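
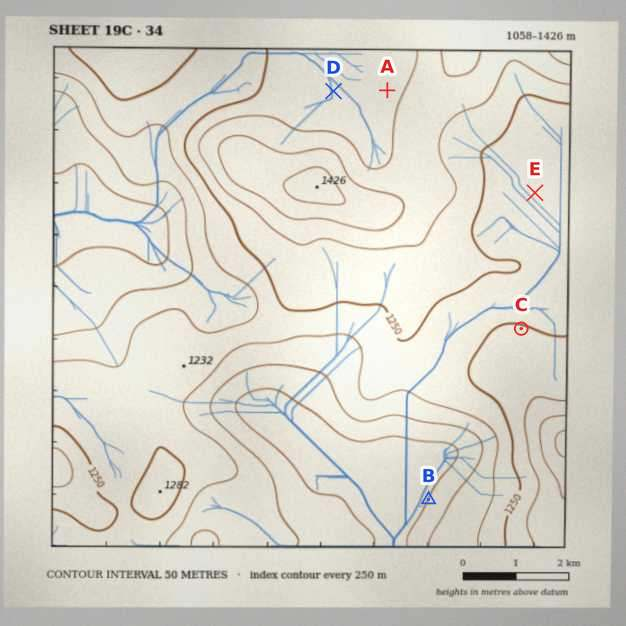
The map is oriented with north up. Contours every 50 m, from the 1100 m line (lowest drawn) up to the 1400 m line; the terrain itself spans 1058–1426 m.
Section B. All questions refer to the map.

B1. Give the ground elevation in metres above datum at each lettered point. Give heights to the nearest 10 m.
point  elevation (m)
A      1280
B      1100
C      1260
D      1270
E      1230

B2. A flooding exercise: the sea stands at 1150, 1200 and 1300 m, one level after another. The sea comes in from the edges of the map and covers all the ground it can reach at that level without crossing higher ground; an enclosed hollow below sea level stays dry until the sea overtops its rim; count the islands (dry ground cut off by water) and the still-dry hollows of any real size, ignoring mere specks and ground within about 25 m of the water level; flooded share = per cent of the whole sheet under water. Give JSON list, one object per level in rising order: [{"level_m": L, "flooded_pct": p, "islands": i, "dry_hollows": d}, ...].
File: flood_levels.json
[{"level_m": 1150, "flooded_pct": 20, "islands": 0, "dry_hollows": 0}, {"level_m": 1200, "flooded_pct": 34, "islands": 0, "dry_hollows": 0}, {"level_m": 1300, "flooded_pct": 86, "islands": 0, "dry_hollows": 0}]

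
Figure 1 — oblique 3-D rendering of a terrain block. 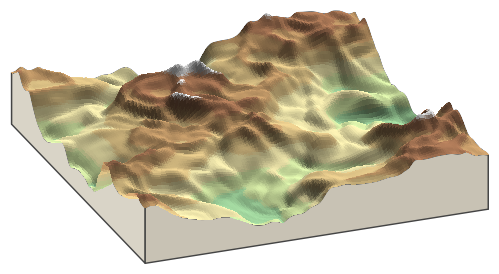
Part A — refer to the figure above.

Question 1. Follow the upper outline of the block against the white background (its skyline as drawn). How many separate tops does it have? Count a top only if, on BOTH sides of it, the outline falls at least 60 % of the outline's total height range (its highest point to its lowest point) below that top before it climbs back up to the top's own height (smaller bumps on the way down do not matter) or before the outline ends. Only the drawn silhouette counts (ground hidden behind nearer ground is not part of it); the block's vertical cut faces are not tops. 0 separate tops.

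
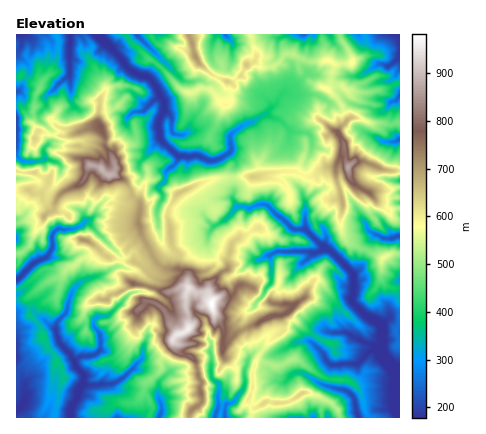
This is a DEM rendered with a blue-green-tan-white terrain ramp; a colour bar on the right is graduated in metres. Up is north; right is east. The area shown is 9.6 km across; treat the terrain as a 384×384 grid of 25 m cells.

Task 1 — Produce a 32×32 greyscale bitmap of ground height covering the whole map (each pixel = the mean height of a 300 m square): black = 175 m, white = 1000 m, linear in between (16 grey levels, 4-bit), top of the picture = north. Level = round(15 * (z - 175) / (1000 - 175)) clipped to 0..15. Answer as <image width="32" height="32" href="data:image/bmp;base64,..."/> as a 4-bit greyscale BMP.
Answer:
<image width="32" height="32" href="data:image/bmp;base64,Qk12AgAAAAAAAHYAAAAoAAAAIAAAACAAAAABAAQAAAAAAAACAAATCwAAEwsAABAAAAAAAAAAAAAAABEREQAiIiIAMzMzAERERABVVVUAZmZmAHd3dwCIiIgAmZmZAKqqqgC7u7sAzMzMAN3d3QDu7u4A////AAEiAjMzQzaXMld2VURUEhABIhEjRFQ2iUNHd3dmUyIQASMQESRUVolEVmZXYyIyEBEjIBIiRVaJVmZlRDQzIhARIxEzQzVnmGh2ZmVSEREAEjISElVGm7h6hnVVMTIQARMxJDNXZ83Ji5h3VCMxEAETIUU0aIi96quqmIVCISEBIzI2RGmpvNvbmKqnVDMQETRENnhou7zd65d6qnVCEiI0RTV4iIm97dupeHiWQRQzJFZURoqZq9u5mXVmdzETVCJFZmZ4iZqpmYZlY0YxFGVSE2eIeJmYh3h1MzISE0V2RUN4h4mZiHZ4h2VEITZkQ0dTRmeJl4h2Z4iGQhNWUzJnhnRXiZeHdmRmdCQ0Z0VWd4h2Z4mWd3d2MzNlR4hnd4iJmIiJhmh3dlZVdleImoZ4iJuqqXVGd3Znd3Z3iamGd3eLzchlNEVWZ4h3eJuoiDRGm7u3RTERI0ZmZmibuXZHV4malkISM0I1ZVVni4ZDOHeJmnVREzVTNVVVV6llQzZ3ealUQRNFVTNFVWiYZmU1VlWHUyIDVWdVRFVnd3VENUVFd2UxFGZ3ZVRVVmZlQiRCJGdkMSZnd3VVVVd3ZVM0QxNVMQFEZ3d3ZVVWdURCIzMSQxE0NXhmeHZmZ3djIRIiEiECQ1eXVVd2ZlZmVDEBIgEQIyRWl0NXZUM1VTIQ"/>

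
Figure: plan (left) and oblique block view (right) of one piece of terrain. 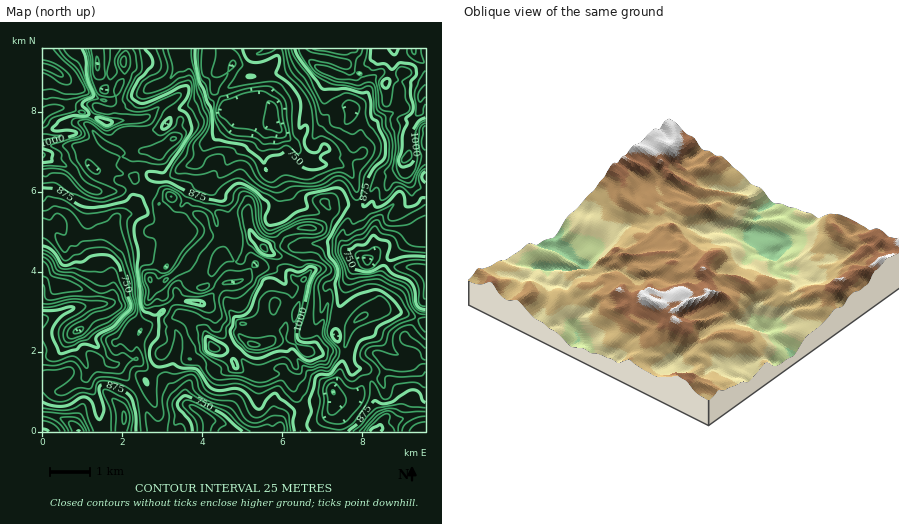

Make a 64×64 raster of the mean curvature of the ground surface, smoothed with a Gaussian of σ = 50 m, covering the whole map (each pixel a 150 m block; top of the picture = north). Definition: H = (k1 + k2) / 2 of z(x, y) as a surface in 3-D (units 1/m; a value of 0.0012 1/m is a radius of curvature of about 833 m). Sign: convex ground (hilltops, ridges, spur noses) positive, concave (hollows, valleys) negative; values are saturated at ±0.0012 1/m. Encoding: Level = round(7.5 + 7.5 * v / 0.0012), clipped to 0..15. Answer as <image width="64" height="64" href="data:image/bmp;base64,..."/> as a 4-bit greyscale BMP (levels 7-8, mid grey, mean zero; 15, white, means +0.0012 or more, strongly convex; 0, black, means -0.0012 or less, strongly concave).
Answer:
<image width="64" height="64" href="data:image/bmp;base64,Qk12CAAAAAAAAHYAAAAoAAAAQAAAAEAAAAABAAQAAAAAAAAIAAATCwAAEwsAABAAAAAAAAAAAAAAABEREQAiIiIAMzMzAERERABVVVUAZmZmAHd3dwCIiIgAmZmZAKqqqgC7u7sAzMzMAN3d3QDu7u4A////AGVVnudVVr2XZWmViphkeIU3h1aRKcpniIZXhs2ZpkVnVWv+pVVmnrdkaZZaqXVTNIqqhYM62GZmZURVe9ZpdUXO/rmWVmaO11R6qGmYUzRomqu3Zki6iFRWdmho75reusuGZ6hlRp+3Q5uXeFEDZ3eImrhnZoiac1d2V4eOt2i8ZVZounRZ3YY1u3ZCAFiZh3eKp2h4mHqlR3ZVmEV4dVV1VWi7Y564lzjIZmNHq6mGVomXR3m4aLZFd1SLUleIlmVEV5g3/HiFSrd3hXq6mXZWeIdFeqmGhBV3ZH1TeIq4ZnZWdE3YiFN8l3eVWImZl2Znd1OMmZhzF5h0nTWZmaeJmHZTe5iGRryHZ5YjaKl2Rpzclnl5hkQli3OYGamJhqqqqnN3d2V72WZYlzF7y7mLuZq7dopUSoOdpodpl3d3qpvMg3dURpt1iHeJdZt1bPlFZVRJ9EZNgXusu4VkRXpkWLtTukM0dRaql3zrVVVr01iHZTmRyo5zeompM0VUaWQ1mDjKSJNTKbynWscWiYpjd3d3ahvbzYZqdVQ2iqqUiXWIi6NKpbdZu7hHdZ/+piWYhlaEf/u75omEIlmZmYaJlVnaMo2nxniZmVdkXvyDWf//2YfLq52CuYdnmXZVRoiFFIiL3qnFaHZ6Vod/tUS/uIvJX2BJpQDIeau4ZUZnd3YQBpqqm8Y3d5pWloxDWfcjRoY/UGjBErpXmpZTNniHd1IDZlV72jRXllZ5qkSXqodlZz2RdvRGnXVnZ3VEeqmIh1NWVXrchle6ibmIVTb/upeJSuF12jd62oiImIeNy7qqlhEiSKeYhGu8qpdkTHSHiKlY81dcNnatuaqr3aqJvN3bqXMAI6tlCMupVES7Q2p4qWX3SE1FiGiZq5q5Q0V6zdvf/TE133iDMgAEWNhkS4mqg9xITIR5h4i7iZcQQkVmZUQzJYifxulGZlJJ2Yhaqbumn0dZtGiZicl5qVR1ZlMhR3M1d3nYhCis+0WoeHfIhmVvZka1V4iKl4q5d6UiM0iZpldljLjTKaqtojRFZbhnRW10M5RWiamZmal4lEVWiImXSGSv1v5UWHi2RVImz8dcz+Q2tjWKq6dniIhGqXeZiIY4Zt/FLPlmaalmdldFZY5o/KrqU3dZpkVndSW9l5h3dTdpx2UBzaZXqWeqdTRoh0Tu7ttjUgSXMiETRI62h2ZkV3mka2NcuFabiZtyJEZ4hWaHmUaDJHmXZVZmjaeGZmWHeaVrhknaVY63eWOO/KlmeZZlBUJDermIiIeciId3Z6ZplkuHVZ2lSqV3Zv+EQkZ4iYMHWJVWiZqqmLt5h4d5hXmXSodmSNpEdmSc/ZdVVDJHg3hJdWRYmZmIuIl4mIlmiZl5h3dkjaV4Y9+GepdUZ4hiqmlUhVeJmGiVh4mIiFeJmomHh2VbhpdV+2FL/+zf/INsi1KYd4iIaFSHiHeHSJmZeneHZYxVtjnpUDRZ7/7ahyqbcYyXd3d4NWaIdnY3iIdad3ZZ3EelS9oyUzRndlaJR5qDTMl2Z5hHZodmZTRVVItXh57pa5Z92kVkZmVDSLpnqZk1vJdml3dXmYd3d3iFmzd3qIeqd4vbaIeIdUabqXiaeqNIqpeGdXqWV4d4dXeaf7eoiHQ0af1pmIdmnNyYl0qW2iOLpmZmuEjeu7pmdmXP52d1Rnid+lmHeIq7y7qWB9WtYVp3VmqEr8zMuoiGeNpVVEJYiKyWZ2eJqpd4mqcG136BWoqXiTjqmGVFapmHdmeJl2eImFZkR5mGREabtSe5e4WthphzXqhEZ3eKlBJUaJmalWeHd1JXdkRWZ6yCWJqXav1QQzXdlEZ4mHmFeaUVdmeYR4mXRHdmeYdmd0R3e7mLrZOb7rlTaIh1VFd3qEMyWJlXmqhWmHqlMzQzWIZodnypqLqXdlaHeYeZdoypZ4ZZqnWJmGipq2Rnmph4dWZTbv6Hy6qHZ3iYZmm6zqmGd1eaqGZ2aJjKNohnZnhjRlVo32cAEjNFeFRWeIiauaZEVXiauphndscYulNWiYVVVmi9c5iGI1eUV5q5dmev+1M0V3eJmnaGY1m6VXiJhnZVa8t0vf//+zJ3VXiZhW7uuWRndVVnZYQYxntoiZl2hmZ62ncyJIujBLcgACNTBoirt2h1VmdmYUrGSompiYaFipW+YZVVUgA+//3dy5YTqonMZmV3eIY0iahJl6l3loVqqG21tlVUrP+Wmt7vyGS9iK1yVneIliaZmFi2mnV4iDabvNytzMv/QANVZWnKZFd5ioA2d4inFomIVrhodUdquFMT62eIdjABineGVp7ZdUimpDVneJc1eIdGyXZVRUj+hVPKZUVmZZ78lkQ1ed7LhqSIVkRWZWZ4dkfJd1RVNs11dtx2i7zv0AXJUyJGet7WlQnJdURGmIdlabhmRGclvGNnvpmsmv0iRuyGUhE2nPlnBs25h2VWdmaKlmVHuAPuUmd5vZQ85xaFrLdVZRKJ+ydFWby7qXd3d3dVi7zaZu+XmpjIIY+nA5VJmJeKk2bbEphVm7q7qYiWR5z/2phzKJEjaBAa+3oQtD6ap5qnRcohrHRoZVZ3eYV//8c1l5o1sSNnR9+VnjDFf6h3qpc2yTJrozZ3ZDR4aO50IAOpqpn4lonN10XNIrZfqGiZhUfJQ1mlSLyoUWmMcQA2h2SrnIh62JqVRtkUtyqpZ4iEaMlUWZZququCWapXiKuoY4ypOG21"/>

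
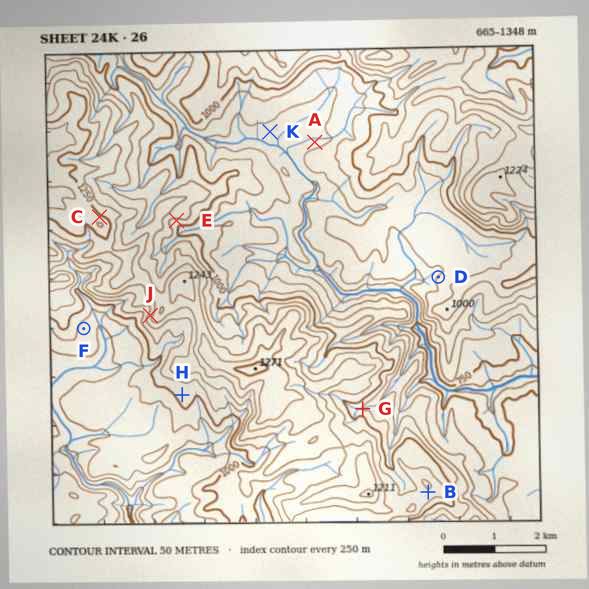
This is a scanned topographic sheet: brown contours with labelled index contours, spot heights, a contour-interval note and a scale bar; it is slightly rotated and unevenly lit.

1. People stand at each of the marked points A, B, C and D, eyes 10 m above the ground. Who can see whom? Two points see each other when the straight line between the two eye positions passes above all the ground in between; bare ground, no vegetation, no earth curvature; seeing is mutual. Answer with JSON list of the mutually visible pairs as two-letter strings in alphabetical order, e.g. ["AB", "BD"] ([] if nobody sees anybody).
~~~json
["AC", "CD"]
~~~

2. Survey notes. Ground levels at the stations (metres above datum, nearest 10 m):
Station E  1030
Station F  930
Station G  950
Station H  1020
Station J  1130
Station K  880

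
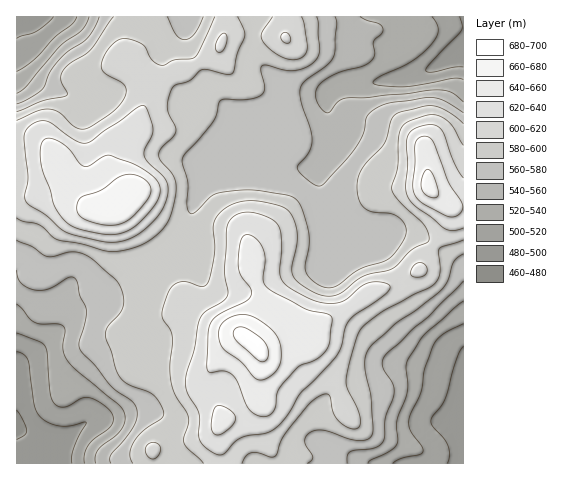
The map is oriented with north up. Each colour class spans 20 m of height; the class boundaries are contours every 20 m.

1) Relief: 475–685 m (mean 585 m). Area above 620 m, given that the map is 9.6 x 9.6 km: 19.1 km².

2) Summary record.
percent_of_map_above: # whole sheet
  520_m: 91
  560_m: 76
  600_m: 36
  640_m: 10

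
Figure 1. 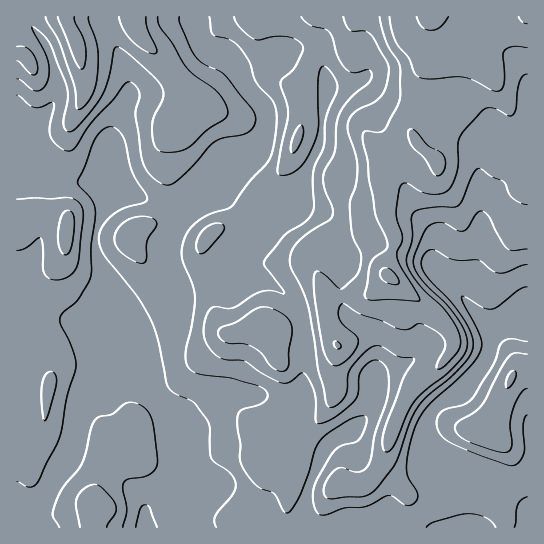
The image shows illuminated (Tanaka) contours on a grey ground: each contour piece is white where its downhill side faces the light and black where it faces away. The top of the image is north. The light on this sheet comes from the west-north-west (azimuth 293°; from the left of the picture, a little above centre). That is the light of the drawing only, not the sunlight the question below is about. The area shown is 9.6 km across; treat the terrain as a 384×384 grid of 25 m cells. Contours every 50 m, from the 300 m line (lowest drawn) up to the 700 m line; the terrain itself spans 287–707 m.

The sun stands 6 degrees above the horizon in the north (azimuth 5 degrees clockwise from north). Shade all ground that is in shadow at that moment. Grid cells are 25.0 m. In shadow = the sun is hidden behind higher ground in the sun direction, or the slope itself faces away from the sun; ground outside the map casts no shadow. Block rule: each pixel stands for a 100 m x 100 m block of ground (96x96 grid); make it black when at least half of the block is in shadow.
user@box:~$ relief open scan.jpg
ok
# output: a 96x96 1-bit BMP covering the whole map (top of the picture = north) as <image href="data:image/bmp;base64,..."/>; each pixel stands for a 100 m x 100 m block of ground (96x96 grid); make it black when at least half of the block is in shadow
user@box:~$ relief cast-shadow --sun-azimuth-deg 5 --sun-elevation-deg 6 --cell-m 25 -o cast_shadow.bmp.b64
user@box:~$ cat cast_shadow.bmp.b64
<image width="96" height="96" href="data:image/bmp;base64,Qk2+BAAAAAAAAD4AAAAoAAAAYAAAAGAAAAABAAEAAAAAAIAEAAATCwAAEwsAAAIAAAAAAAAA////AAAAAAAAAAAAAAAAf/AAAAAAAAAAAAAAf/hAAAAAAAAAAAAAf/zgAAAAAAAAAAAAf//gAAAAAAAAAAAAf//AAAAAAAAAAAAAf/8AAAAAAAGAAA8AP/4AB/AAAAHAAD8AADwAD/gAAAAAAH8AAAwAH/gAAAAAAf4AAAYAP/wAAAAAB/gAAAYAf/wAAAAAA+AAAAYAf/wAAAAAAAAAAAY+//wAAAAAAAAAYAZ///wAAAAAAAAA8AN///gAAAAAAAAA+AP//+AAAAAAAAAA/AD//wAAAAAAAAAA/gD//AAAAAAAAAAA/gD/AAAAAAAAAAAAfwD/gAAAAAAAAAAAf4B/gAAAAAAAAAAAP4B/wAAAAAAABgHAP4B/4AMAAAAAD//gHwA/8AMAAAAAP//wBhg/8AcAAAAAf//5ADgf8AcAAAAA////gfwP+AMAAAAA////v/wH+AEAAAAA///8P/4D+AAAAAAAP//gf/4B/AAAAAAAD/+Af/8A/AAAAAAAD/4Af/8AfgAAAAAAD/4Af/8APgAAAAAAD/4Acf8eAAAAAAAAD/4AAH9/AAAAAAAABnwAAD//gAAAAAAAAAAAgH/fgAAAAAAAAAAAAP+fgAAAAAAAAAAAAf//AAAAAAAAAAAAAf/+AAAAAAAAAAADA//4AAAAAAAAAAAHA//wAAYAAAAAAAAGAY/gAA4AAAAAAAAOAB/AAB4AQAAAAAAcAB+AAB8AwAgAAAA8AB8AIB8A4BwAAAA4AAgD8B8A4D4AAAAQAAAH+B8A4D4AAAAAAAAP+B8AQH4AAAAAAAAP/B8AAHwAAAAAAAAf/B8AAHgAAAAAAQA/+A8AADAAAAAAAYA/wAcAAAAAAAAAAYAfwAMAAAAAAAAAAAAfwAAAAAAAAAAAAAAf4AAAAAAAAAAAAAAf4AAAAAAAAAAAAAAf4AAAAAAAAAAAAAA/8AAAAAAAAAAAAAA/4AAAAAAAAAAAAAA/4AAAAABAAAAAAAA/wAAAAADgAAAwAAAfwAAAAAHwAAD4AAAPgAAAAAHgAAD4AAAHgAAAcAHgAAB4AAAAAAAA+AHAwAA8AAAAAAAA+AGB8AA8AAAAAAAA/AAB/AAcAAAAAAAA/AAB/wAMAAAAAAAB/gAB/8AAAAAAAAAB/gAA//AAAAAAAAAA/wAAP/AAAAAAAAAA/wAAP/AAAAAAAABgf4AAH/AAAAAAAABwP8AAD4AAAAAAAcD4H8AAAAAAAAAAAeD4H8AAAAAAAAAAAeD8D8AAAAAAAAAAAfD8j8AAAAHAAAAAA/D9x88AAAPAAAAH//D94A/AAAPAAAAP/+D94A/gAAeAAAAf/8D58A/gAAIADAAf/4Dx8A/wAAAAHg8f/wDh4A/gAAAAHg+H/gDD4B/gADAAHB+AcAMD4B/AAHAAGB/AAAMD4B+AAHgAAB/AAAcHwB+AAPgAAB/AAA8HwB8AAf//wB+AAA8HwB4AAf//wB8AAB8PgBwAAf//4BwAAAMPgBwAAP//wAAAAAEPAAAAAGB4AAAAAAAAAAAAAAAAAAAAAAA="/>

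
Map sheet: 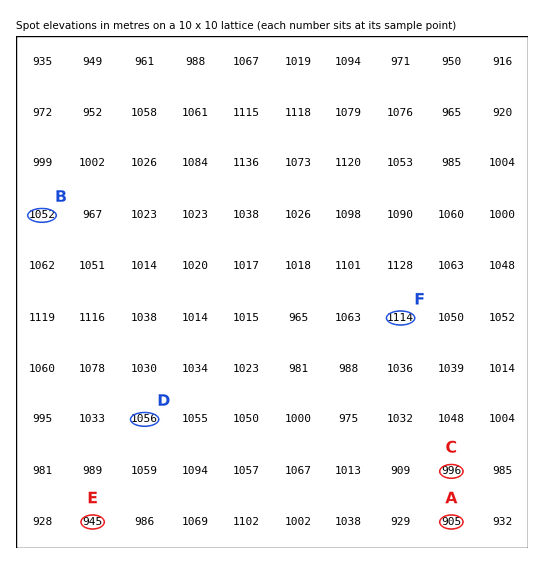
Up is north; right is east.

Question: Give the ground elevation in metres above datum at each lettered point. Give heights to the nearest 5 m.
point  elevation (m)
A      905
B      1050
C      995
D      1055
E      945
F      1115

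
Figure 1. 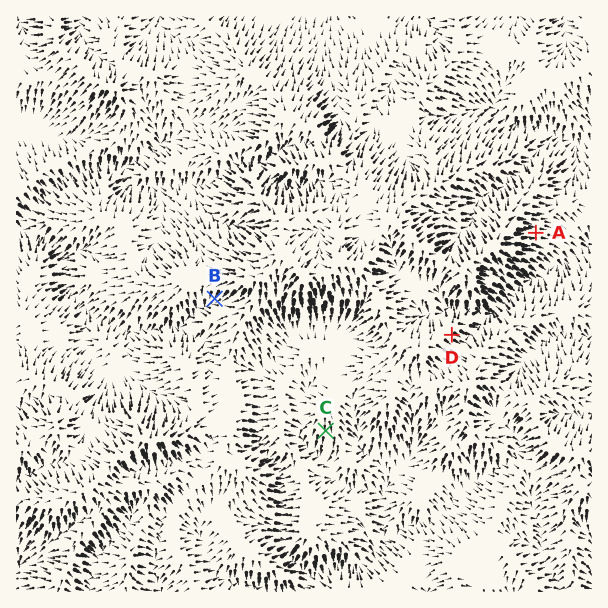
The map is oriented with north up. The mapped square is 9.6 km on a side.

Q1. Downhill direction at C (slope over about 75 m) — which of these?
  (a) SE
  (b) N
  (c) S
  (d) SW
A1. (c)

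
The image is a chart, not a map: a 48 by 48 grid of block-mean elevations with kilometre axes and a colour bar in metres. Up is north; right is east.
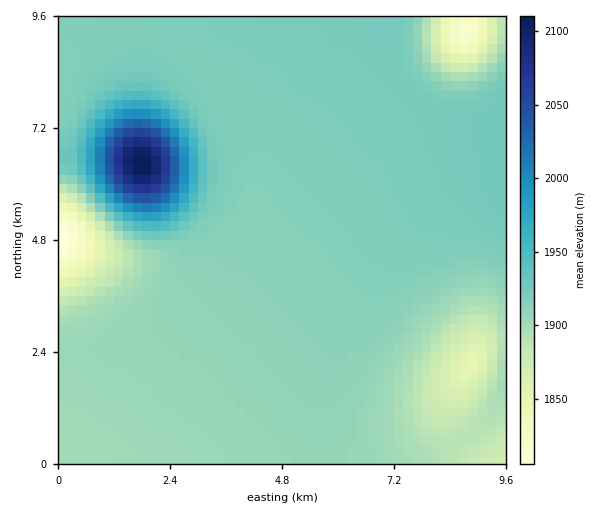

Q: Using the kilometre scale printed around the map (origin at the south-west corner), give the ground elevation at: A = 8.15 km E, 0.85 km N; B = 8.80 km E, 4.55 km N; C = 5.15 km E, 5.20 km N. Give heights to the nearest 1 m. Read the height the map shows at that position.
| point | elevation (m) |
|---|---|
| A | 1884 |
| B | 1919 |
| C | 1916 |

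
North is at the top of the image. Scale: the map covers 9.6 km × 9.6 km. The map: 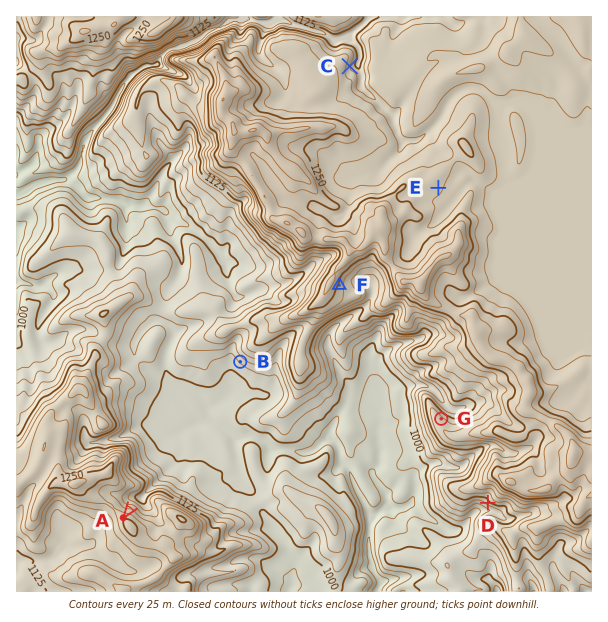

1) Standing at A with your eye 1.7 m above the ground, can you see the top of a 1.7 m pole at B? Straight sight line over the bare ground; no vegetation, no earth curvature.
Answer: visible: true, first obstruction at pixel None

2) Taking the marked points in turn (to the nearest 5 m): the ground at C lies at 1155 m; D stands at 1115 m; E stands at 1230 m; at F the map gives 1240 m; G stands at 1160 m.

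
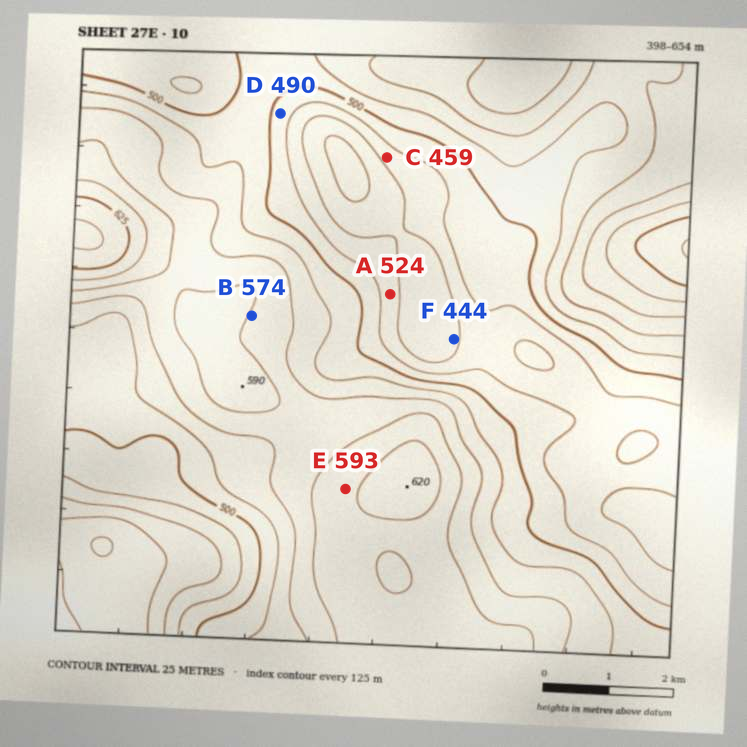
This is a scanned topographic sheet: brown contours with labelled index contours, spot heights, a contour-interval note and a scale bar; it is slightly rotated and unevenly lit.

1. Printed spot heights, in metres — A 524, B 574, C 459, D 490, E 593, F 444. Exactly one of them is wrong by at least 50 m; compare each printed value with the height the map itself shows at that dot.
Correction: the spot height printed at A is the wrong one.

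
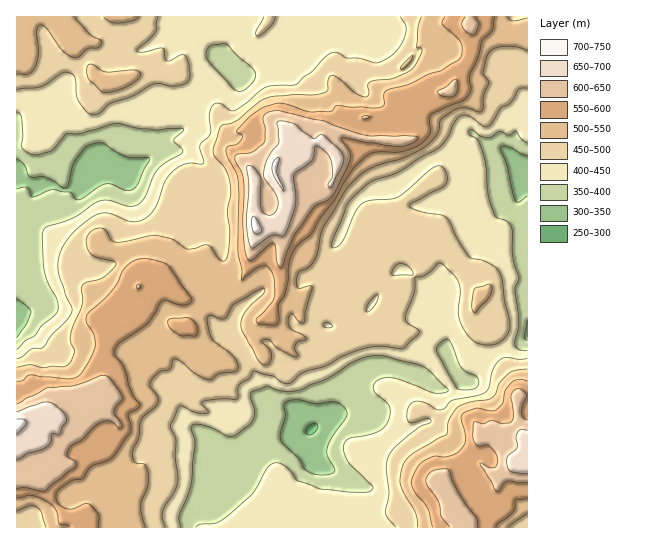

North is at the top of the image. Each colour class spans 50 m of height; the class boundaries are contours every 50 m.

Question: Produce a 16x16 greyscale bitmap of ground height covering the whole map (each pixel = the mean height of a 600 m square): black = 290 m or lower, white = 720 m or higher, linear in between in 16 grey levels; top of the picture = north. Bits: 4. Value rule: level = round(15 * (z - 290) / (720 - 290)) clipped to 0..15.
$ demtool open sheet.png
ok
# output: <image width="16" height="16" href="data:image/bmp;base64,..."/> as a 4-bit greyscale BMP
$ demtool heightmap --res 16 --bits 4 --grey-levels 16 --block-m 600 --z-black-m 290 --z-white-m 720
<image width="16" height="16" href="data:image/bmp;base64,Qk32AAAAAAAAAHYAAAAoAAAAEAAAABAAAAABAAQAAAAAAIAAAAATCwAAEwsAABAAAAAAAAAAAAAAABEREQAiIiIAMzMzAERERABVVVUAZmZmAHd3dwCIiIgAmZmZAKqqqgC7u7sAzMzMAN3d3QDu7u4A////AHmYY0VUVYupuod0NENFm6vbqGQzIUV5vNy6ZVQhJGerqrl3dVQ0RFlnmIh3d1VUVTaamXiGZlV1NYqpiJdmVXQ2eJiKp2ZmVDRmdn3IZ2ZEIjNXfNx1ZUIzEjWM3ahlQlRERXrLuqZUVXZVVoiJqoZ3d2U0VmaJh4h3VVVVVXmo"/>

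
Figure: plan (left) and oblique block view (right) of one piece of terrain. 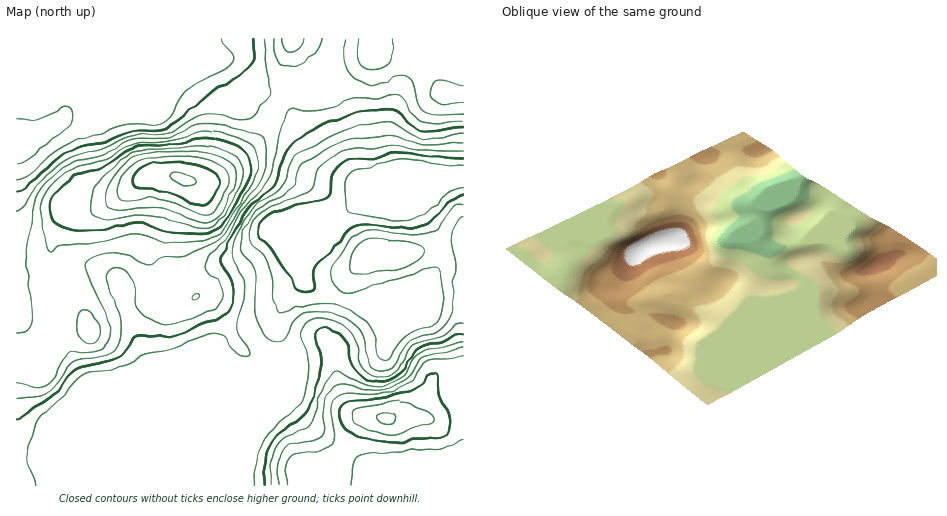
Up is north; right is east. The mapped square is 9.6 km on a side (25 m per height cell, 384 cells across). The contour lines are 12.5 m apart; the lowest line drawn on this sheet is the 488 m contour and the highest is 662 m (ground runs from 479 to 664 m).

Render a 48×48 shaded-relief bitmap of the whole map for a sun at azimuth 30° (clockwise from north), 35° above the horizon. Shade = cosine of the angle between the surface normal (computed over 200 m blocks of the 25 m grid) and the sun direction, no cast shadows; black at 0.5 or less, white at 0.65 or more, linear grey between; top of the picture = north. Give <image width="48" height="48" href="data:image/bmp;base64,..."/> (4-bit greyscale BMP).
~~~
<image width="48" height="48" href="data:image/bmp;base64,Qk32BAAAAAAAAHYAAAAoAAAAMAAAADAAAAABAAQAAAAAAIAEAAATCwAAEwsAABAAAAAAAAAAAAAAABEREQAiIiIAMzMzAERERABVVVUAZmZmAHd3dwCIiIgAmZmZAKqqqgC7u7sAzMzMAN3d3QDu7u4A////AIiIh3d3d3d3d3d3d3ZURnd3iIh3d3d3d4iIh3d3d3d3d3d3d3ZUVneIiId3d3d3d4iYd3d3d3d3d3d3d3ZVZ5mYiHdmZmZmZ4iId3d3d3d3d3d3d3dmeaqph2ZVRVVVZniHd3d3d3d3d3d3d3d3mruodlQzM0REZniId3d3d3d3d3d3d3eImqqGVDMiNERFd3d3d3d3d3d3d3d3d3d4mphkRERFZmZniHdnd3d3d3d3d3d3d3d4iZdURWeImYiJmWVVZ3d3d3d3d3d3d3d3iIZVeavMupmaqFREV3d3d3d3d3d3d3d3d3Znm97+3KmamEREVnd3d3d3d3d3d3d3d3ZorO//7KmIh1VWZmZmZ3d3d3d3d3d3d3ZorO/+25iIiGZ4dlMzRWd3d3d3dmZ3d2Znm93cqHiamHiIhkITRWZmZ3d3ZmeIh2VXiru5h3rMuoiIhkI0ZmZVVmd2ZniZl2VXiruYd5zty5mIdlRXiHZUVVZmZ4mqh1Voq7uYeL3ty4h3dmaJmHVEREVVaJqph2eKzMuYeKvLqnd3dniqqGVVVURFaJmZiIm83cqHd4mYiXdnd3mrqHZmZlVVaJmZmavd3Kh3d3d3d3Znd4mqmHZnd2ZniJmZmbvLqId3d3d2ZnZnd4mql3Z3d3iJmZmZmaqYZmd3d3d2VnZnd4mph2Z3d4maqqmZmZhlVVZmZ3d2ZmZneJmYdlVnd4mqu6mZqYdmZlVEVWZ2ZmZneIiHZUVnd3iaq6qqqYh3dmVVVVZmZmZnd3ZlVFZmVWZ4mqu7qYiIh2Znd3dmZnZndlVURVZlRERFeau7qIiIiIiZqqmHZndmVURERVVDMzIjaKu6h3d4iJvM3cuYd3ZlVVVEREMzMxATV5mYd3d3iaze7cuYd3ZUVmVEMyIzMhEkZndmZnd3ebzdy7qYd3ZVZ3ZUMiIzIRJGdlQzRFVWeaqpmZmYiXdmd3ZlRDMyIiRnd1QiM0RWiZiHd3iJqoiIiHd2ZVQzM0Z4iGVEVVZ4mYd3d3eIq5mZmYiIdmVVVniZqYd3eIiImHd3d3d3iZmaqqqqmIiIiaq7y6mZmYh4d2Vmd3dmVYmZq8zLqqu8zd3d3LqpmHZmZUNEVEMiIoiJq83cu87//+7t3Muph1VVVDMzIQAAEniJmrzMvO///+3d3cuphlVVRDNDIQABInd4iaqqvP///czd3cuph2ZlREREMQESInd3iIiZq97cu7zN3LqYh2ZlVURUMiIiIXZnd3eImaqpmau7upmIh2VVVVREMzMyInZmd3d4iIiHeJmpiHeIh2VVVVRERERERHZmd3eIh3d3d4mIh3d4dmZmZlRFVUVWZ3d3d3iId3d3eImZmId3dmd3dlRFVVV4iHd3iIeHd3d3iImZmZh2ZmeIdlRVVVZ4iHd4iId3d3d3eIiJmYhlVWeIdkRWZmeIiHd3iId3d3d3d4h3d3dkRWd3dlVnd3iIiHdniId3d3d3d3dmZmZURWd3dmZ4iIiIeHZniId3d3d3d3dmZmZURXeHdmeIiId3dw=="/>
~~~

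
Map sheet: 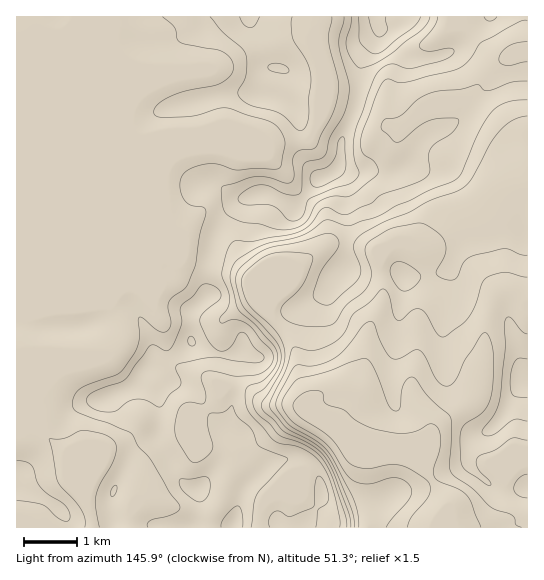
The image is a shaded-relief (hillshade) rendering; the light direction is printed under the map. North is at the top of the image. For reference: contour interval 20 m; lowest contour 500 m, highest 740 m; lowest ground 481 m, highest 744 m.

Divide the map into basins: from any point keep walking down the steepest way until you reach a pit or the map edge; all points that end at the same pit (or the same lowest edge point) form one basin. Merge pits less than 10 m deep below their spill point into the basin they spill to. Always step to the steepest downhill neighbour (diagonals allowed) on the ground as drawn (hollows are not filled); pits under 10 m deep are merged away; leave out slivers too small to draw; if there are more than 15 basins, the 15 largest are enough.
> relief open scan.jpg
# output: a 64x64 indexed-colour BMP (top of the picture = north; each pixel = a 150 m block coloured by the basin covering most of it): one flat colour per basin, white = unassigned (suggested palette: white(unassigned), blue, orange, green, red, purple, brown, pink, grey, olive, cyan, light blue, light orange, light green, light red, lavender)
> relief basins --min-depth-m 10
<image width="64" height="64" href="data:image/bmp;base64,Qk12CAAAAAAAAHYAAAAoAAAAQAAAAEAAAAABAAQAAAAAAAAIAAATCwAAEwsAABAAAAAAAAAA////ALR3HwAOf/8ALKAsACgn1gC9Z5QAS1aMAMJ34wB/f38AIr28AM++FwDox64AeLv/AIrfmACWmP8A1bDFACIiIiIiIjMzMzMzERERERERERERERERERERERERERERIiIiIiIiMzMzMzMxEREREREREREREREREREREREREREiIiIiIiIzMzMzMzERERERERERERERERERERERERERESIiIiIiIjMzMzMzMRERERERERERERERERERERERERERIiIiIiIiMzMzMzMxEREREREREREREREREREREREREREiIiIiIiIjMzMzMRERERERERERERERERERERERERERESIiIiIiIiMzMzMRERERERERERERERERERERERERERERIiIiIiIiIjMzMxEREREREREREREREREREREREREREREiIiIiIiIiMzMxERERERERERERERERERERERERERERESIiIiIiIiIjMzERERERERERERERERERERERERERERERIiIiIiIiIiIzEREREREREREREREREREREREREREREREiIiIiIiIiIiERERERERERERERERERERERERERERERESIiIiIiIiIiIhERERERERERERERERERERERERERERERIiIiIiIiIiIiEREREREREREREREREREREREREREREREiIiIiIiIiIiIRERERERERERERERERERERERERERERESIiIiIiIiIiIhERERERERERERERERERERERERERERERIiIiIiIiIiIiEREREREREREREREREREREREREREREREiIiIiIiIiIiERERERERERERERERERERERERERERERESIiIiIiIiIiERERERERERERERERERERERERERERERERIiIiIiIiIiIREREREREREREREREREREREREREREREREiIiIiIiIiIiIRERERERERERERERERERERERERERERESIiIiIiIiIiIiIRERERERERERERERERERERERERERERIiIiIiIiIiIiIiEREREREREREREREREREREREREREREiIiIiIiIiIiIiIhERERERERERERERERERERERERERESIiIiIiIiIiIiIiERERERERERERERERERERERERERERIiIiIiIiIiIiIiIREREREREREREREREREREREREREREiIiIiIiIiIiIiIhERERERERERERERERERERERERERESIiIiIiIiIiIiIiERERERERERERERERERERERERERERIiIiIiIiIiIiIiIhEREREREREREREREREREREREREREiIiIiIiIiIiIiIiIRERERERERERERERERERERERERESIiIiIiIiIiIiIiIhERERERERERERERERERERERERERIiIiIiIiIiIiIiIiEREREREREREREREREREREREREREiIiIiIiIiIiIiIiIRERERERERERERERERERERERERESIiIiIiIiIiIiIiIhERERERERERERERERERERERERERIiIiIiIiIiIiIiIiEREREREREREREREREREREREREREiIiIiIiIiIiIiIiIhERERERERERERERERERERERERESIiIiIiIiIiIiIiIiERERERERERERERERERERERERERIiIiIiIiIiIiIiIiIREREREREREREREREREREREREREiIiIiIiIiIiIiIiIiERERERERERERERERERERERERESIiIiIiIiIiIiIiIiIhERERERERERERERERERERERERIiIiIiIiIiIiIiIiIiIREREhEREREREREREREREREREiIiIiIiIiIiIiIiIiIiIRIiIRERERERERERERERERESIiIiIiIiIiIiIiIiIiIiIiIiERERERERERERERERERIiIiIiIiIiIiIiIiIiIiIiIiIhEREREREREREREREREiIiIiIiIiIiIiIiIiIiIiIiIhERERERERERERERERESIiIiIiIiIiIiIiIiIiIiIiIiERERERERERERERERERIiIiIiIiIiIiIiIiIiIiIiIiEREREREREREREREREREiIiIiIiIiIiIiIiIiIiIiIiIRERERERERERERERERESIiIiIiIiIiIiIiIiIiIiIiIhERERERERERERERERERIiIiIiIiIiIiIiIiIiIiIiIiEREREREREREREREREREiIiIiIiIiIiIiIiIiIiIiIiERERERERERERERERERESIiIiIiIiIiIiIiIiIiIiIiIRERERERERERERERERERIiIiIiIiIiIiIiIiIiIiIiIhEREREREREREREREREREiIiIiIiIiIiIiIiIiIiIiIhERERERERERERERERERESIiIiIiIiIiIiIiIiIiIiIRERERERERERERERERERERIiIiIiIiIiIiIiIiIiIiIhEREREREREREREREREREREiIiIiIiIiIiIiIiIiIiIiERERERERERERERERERERESIiIiIiIiIiIiIiIiIiIiIRERERERERERERERERERERIiIiIiIiIiIiIiIiIiIiIREREREREREREREREREREREiIiIiIiIiIiIiIiIiIiIhERERERERERERERERERERESIiIiIiIiIiIiIiIiIiIiERERERERERERERERERERERIiIiIiIiIiIiIiIiIiIiEREREREREREREREREREREREiIiIiIiIiIiIiIiIiIiIRERERERERERERERERERERESIiIiIiIiIiIiIiIiIiIRERERERERERERERERERERER"/>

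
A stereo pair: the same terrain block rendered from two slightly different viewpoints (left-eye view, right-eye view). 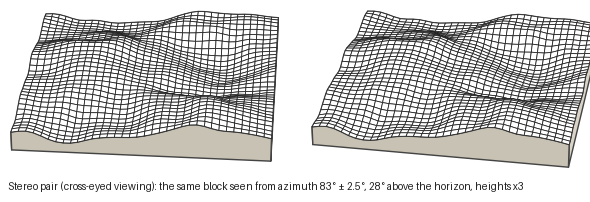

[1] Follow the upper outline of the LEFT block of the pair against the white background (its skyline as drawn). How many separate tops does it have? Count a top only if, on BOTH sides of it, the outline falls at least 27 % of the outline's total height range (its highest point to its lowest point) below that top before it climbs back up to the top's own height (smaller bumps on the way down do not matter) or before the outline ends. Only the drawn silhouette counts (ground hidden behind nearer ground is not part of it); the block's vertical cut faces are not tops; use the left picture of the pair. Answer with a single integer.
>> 0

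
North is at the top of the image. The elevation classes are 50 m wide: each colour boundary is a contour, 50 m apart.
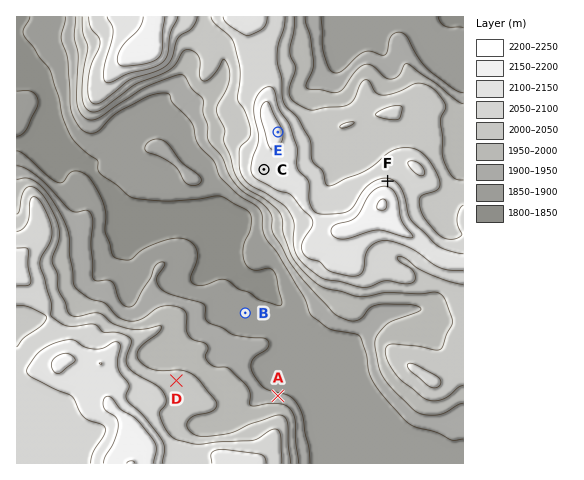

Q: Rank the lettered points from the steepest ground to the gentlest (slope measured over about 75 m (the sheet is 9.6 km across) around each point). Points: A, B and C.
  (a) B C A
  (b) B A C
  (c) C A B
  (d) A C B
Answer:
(d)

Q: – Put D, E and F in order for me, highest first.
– E F D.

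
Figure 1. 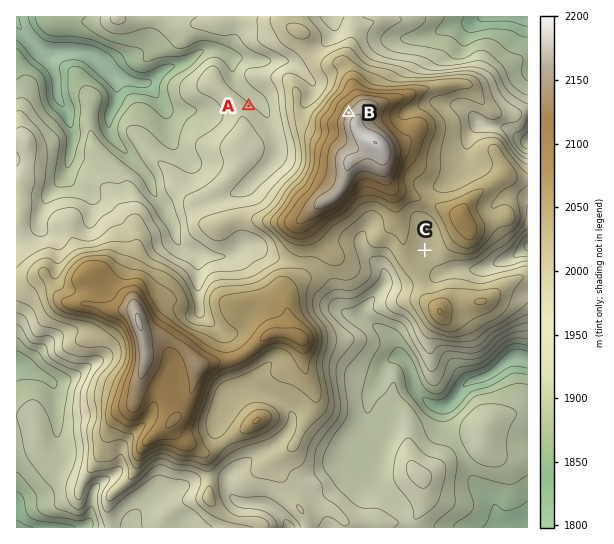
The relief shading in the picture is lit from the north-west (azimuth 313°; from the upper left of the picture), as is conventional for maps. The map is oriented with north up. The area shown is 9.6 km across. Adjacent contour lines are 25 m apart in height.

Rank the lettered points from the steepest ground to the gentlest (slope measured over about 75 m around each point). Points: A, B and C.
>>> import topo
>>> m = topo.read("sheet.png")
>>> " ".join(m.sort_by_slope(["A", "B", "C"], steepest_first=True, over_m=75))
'B A C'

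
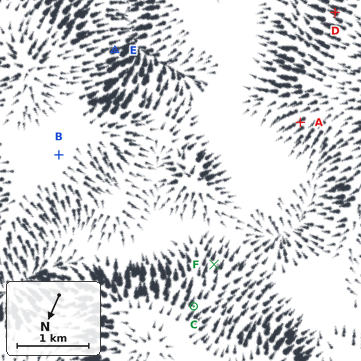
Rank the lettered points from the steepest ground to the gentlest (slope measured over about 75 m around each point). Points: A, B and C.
A C B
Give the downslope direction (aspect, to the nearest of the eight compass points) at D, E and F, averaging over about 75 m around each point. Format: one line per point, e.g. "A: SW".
D: E
E: SW
F: S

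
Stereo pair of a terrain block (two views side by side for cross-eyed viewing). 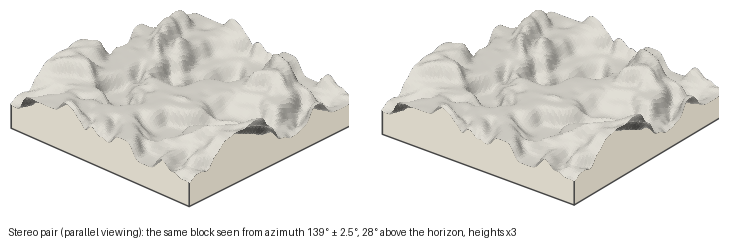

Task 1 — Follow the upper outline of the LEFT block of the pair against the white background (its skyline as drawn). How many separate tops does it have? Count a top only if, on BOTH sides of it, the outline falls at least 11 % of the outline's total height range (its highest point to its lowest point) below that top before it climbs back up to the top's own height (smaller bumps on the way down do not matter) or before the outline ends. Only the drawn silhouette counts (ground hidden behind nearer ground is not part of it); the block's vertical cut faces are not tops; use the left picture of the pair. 2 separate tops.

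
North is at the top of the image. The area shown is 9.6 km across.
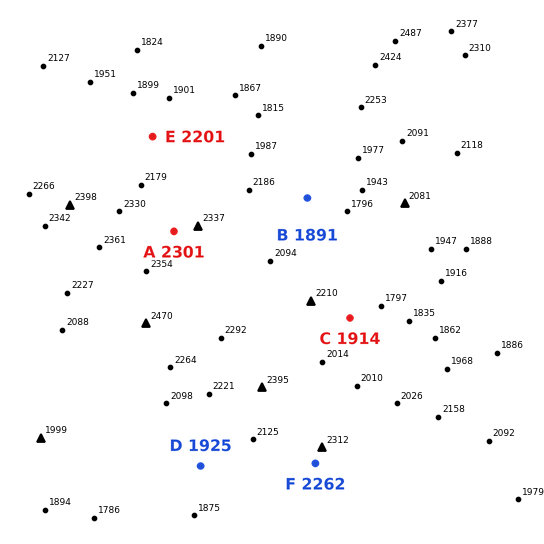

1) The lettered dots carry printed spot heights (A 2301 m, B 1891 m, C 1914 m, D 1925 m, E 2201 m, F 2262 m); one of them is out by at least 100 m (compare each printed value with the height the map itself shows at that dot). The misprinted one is E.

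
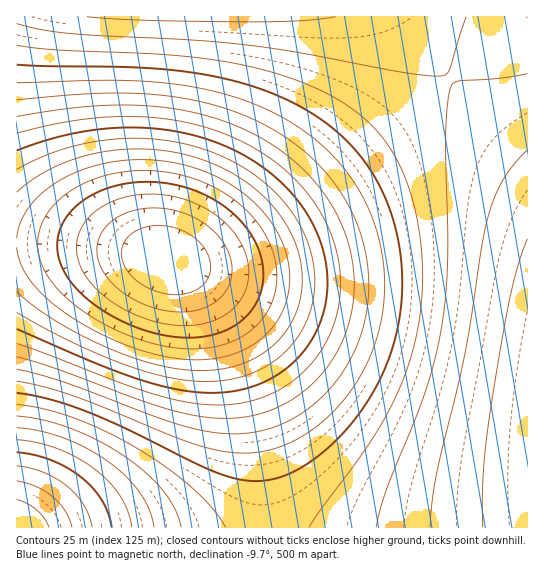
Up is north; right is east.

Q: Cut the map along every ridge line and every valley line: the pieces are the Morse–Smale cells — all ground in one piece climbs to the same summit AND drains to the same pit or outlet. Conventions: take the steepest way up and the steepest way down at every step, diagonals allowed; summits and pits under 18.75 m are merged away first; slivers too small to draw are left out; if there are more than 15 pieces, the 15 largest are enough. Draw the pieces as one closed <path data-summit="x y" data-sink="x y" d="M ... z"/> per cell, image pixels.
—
<path data-summit="527 465" data-sink="167 261" d="M527 16l-196 160-62 48-32 20-26 12-17 5-22 1 18 13 15 18 23 41 9 24 15 52 7 35 5 48 1 35 263-1z"/><path data-summit="203 17" data-sink="167 261" d="M526 16l-509 0-1 226 61 2 37 4 64 15 16-2 24-8 39-21 48-35z"/><path data-summit="17 527" data-sink="167 261" d="M53 243l-37 0 0 284 247 1 0-51-11-67-19-63-18-40-10-14-23-25-23-11-45-9z"/>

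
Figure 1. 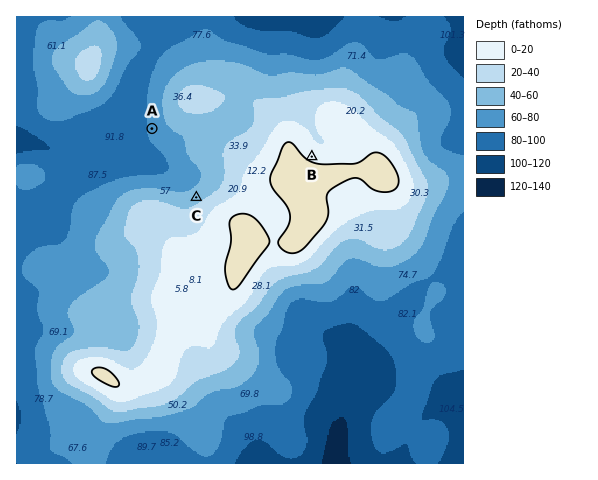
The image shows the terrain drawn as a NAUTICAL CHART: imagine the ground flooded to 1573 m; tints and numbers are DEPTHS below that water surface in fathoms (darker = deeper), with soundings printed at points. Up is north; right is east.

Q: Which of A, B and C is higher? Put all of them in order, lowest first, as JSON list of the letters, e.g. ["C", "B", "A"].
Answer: ["A", "C", "B"]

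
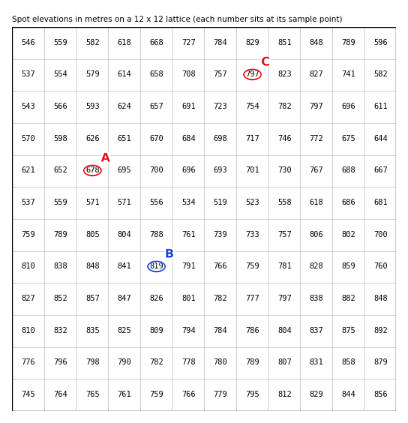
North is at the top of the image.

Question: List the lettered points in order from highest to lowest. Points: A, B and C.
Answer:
B C A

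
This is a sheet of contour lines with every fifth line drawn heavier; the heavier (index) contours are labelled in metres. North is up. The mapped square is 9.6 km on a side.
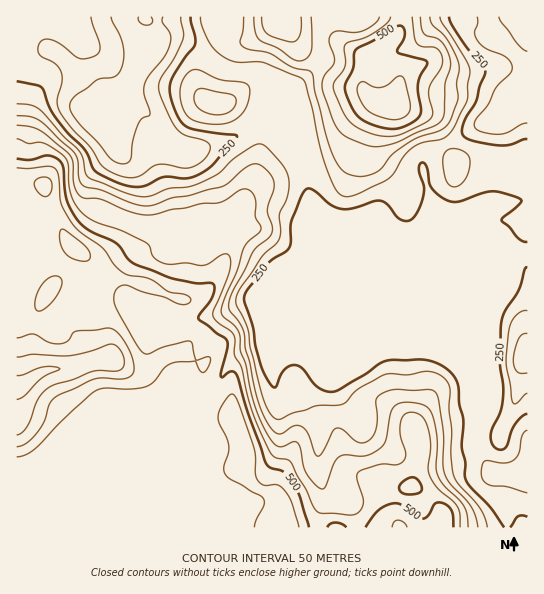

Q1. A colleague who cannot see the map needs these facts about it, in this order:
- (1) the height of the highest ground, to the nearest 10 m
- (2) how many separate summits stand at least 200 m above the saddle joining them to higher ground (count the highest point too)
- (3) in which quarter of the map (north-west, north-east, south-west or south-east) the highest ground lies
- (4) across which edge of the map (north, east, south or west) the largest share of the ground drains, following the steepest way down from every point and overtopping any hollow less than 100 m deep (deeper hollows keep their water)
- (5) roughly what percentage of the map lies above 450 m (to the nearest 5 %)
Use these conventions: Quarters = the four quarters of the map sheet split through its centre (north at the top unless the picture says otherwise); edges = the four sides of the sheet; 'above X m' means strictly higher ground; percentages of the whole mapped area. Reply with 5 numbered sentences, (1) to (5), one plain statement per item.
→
(1) About 720 m is the highest elevation on the sheet.
(2) 2 summits rise at least 200 m above their surroundings.
(3) The highest point lies in the south-west quarter of the map.
(4) The largest share of the runoff leaves by the eastern edge.
(5) Roughly 35 % of the ground is higher than 450 m.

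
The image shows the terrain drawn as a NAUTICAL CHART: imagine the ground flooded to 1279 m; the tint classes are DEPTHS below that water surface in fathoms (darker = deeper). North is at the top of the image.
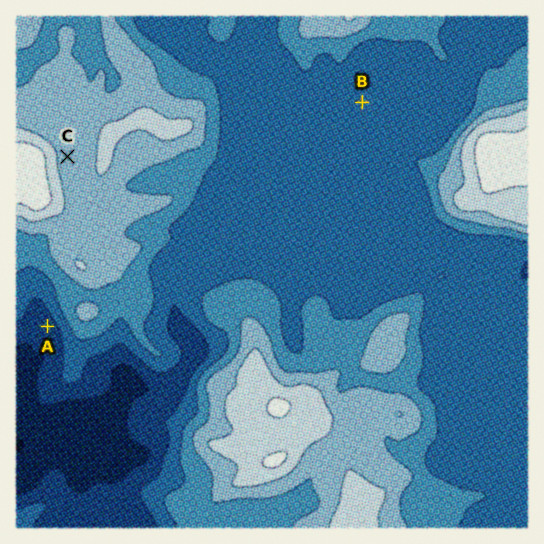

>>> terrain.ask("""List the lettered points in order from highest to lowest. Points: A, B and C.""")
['C', 'B', 'A']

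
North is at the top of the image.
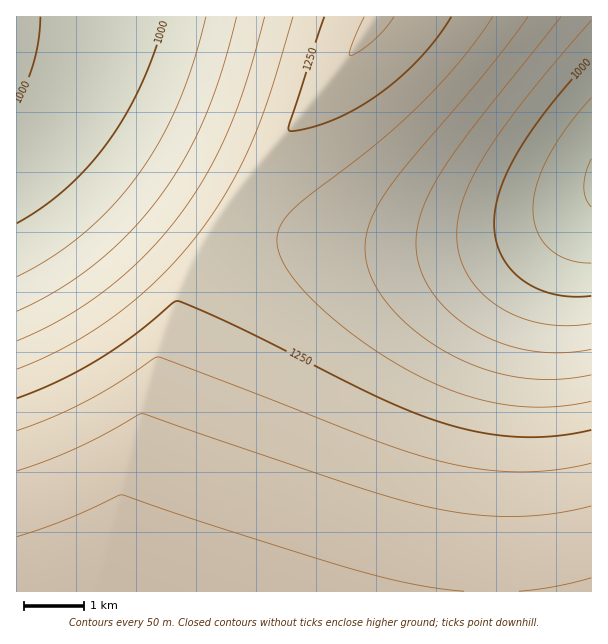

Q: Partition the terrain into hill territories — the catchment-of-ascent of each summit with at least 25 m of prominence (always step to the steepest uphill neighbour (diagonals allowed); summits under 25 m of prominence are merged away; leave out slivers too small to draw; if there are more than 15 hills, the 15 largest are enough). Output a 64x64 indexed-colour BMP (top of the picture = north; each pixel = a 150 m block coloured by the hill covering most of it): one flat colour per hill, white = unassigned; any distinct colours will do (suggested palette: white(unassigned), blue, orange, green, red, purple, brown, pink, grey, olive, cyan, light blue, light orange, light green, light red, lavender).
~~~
<image width="64" height="64" href="data:image/bmp;base64,Qk12CAAAAAAAAHYAAAAoAAAAQAAAAEAAAAABAAQAAAAAAAAIAAATCwAAEwsAABAAAAAAAAAA////ALR3HwAOf/8ALKAsACgn1gC9Z5QAS1aMAMJ34wB/f38AIr28AM++FwDox64AeLv/AIrfmACWmP8A1bDFABERERERERERERERERERERERERERERERERERERERERERERERERERERERERERERERERERERERERERERERERERERERERERERERERERERERERERERERERERERERERERERERERERERERERERERERERERERERERERERERERERERERERERERERERERERERERERERERERERERERERERERERERERERERERERERERERERERERERERERERERERERERERERERERERERERERERERERERERERERERERERERERERERERERERERERERERERERERERERERERERERERERERERERERERERERERERERERERERERERERERERERERERERERERERERERERERERERERERERERERERERERERERERERERERERERERERERERERERERERERERERERERERERERERERERERERERERERERERERERERERERERERERERERERERERERERERERERERERERERERERERERERERERERERERERERERERERERERERERERERERERERERERERERERERERERERERERERERERERERERERERERERERERERERERERERERERERERERERERERERERERERERERERERERERERERERERERERERERERERERERERERERERERERERERERERERERERERERERERERERERERERERERERERERERERERERERERERERERERERERERERERERERERERERERERERERERERERERERERERERERERERERERERERERERERERERERERERERERERERERERERERERERERERERERERERERERERERERERERERERERERERERERERERERERERERERERERERERERERERERERERERERERERERERERERERERERERERERERERERERERERERERERERERERERERERERERERERERERERERERERERERERERERERERERERERERERERERERERERERERERERERERERERERERERERERERERERERERERERERERERERERERERERERERERERERERERERERERERERERERERERERERERERERERERERERERERERERERERERERERERERERERERERERERERERERERERERERERERERERERERERERERERERERERERERERERERERERERERERERERERERERERERERERERERERERERERERERERERERERERERERERERERERERERERERERERERERERERERERERERERERERERERERERERERERERERERERERERERERERERERERERERERERERERERERERERERERERERERERERERERERERERERERERERERERERERERERERERERERERERERERERERERERERERERERERERERERERERERERERERERERERERERERERERERERERERERERERERERERERERERERERERERERERERERERERERERERERERERERERERERERERERERERERERERERERERERERERERERERERERERERERERERERERERERERERERERERERERERERERERERERERERERERERERERERERERERERERERERERERERERERERIiIiIiIiIiIiIiIhERERERERERERERERERERERESIiIiIiIiIiIiIiIiIiIiIREREREREREREREREREREiIiIiIiIiIiIiIiIiIiIiIiIRERERERERERERERERIiIiIiIiIiIiIiIiIiIiIiIiIiIRERERERERERERESIiIiIiIiIiIiIiIiIiIiIiIiIiIiIRERERERERERESIiIiIiIiIiIiIiIiIiIiIiIiIiIiIhEREREREREREiIiIiIiIiIiIiIiIiIiIiIiIiIiIiIiEREREREREREiIiIiIiIiIiIiIiIiIiIiIiIiIiIiIiIxERERERERIiIiIiIiIiIiIiIiIiIiIiIiIiIiIiIiIjMRERERERIiIiIiIiIiIiIiIiIiIiIiIiIiIiIiIiIiMzERERESIiIiIiIiIiIiIiIiIiIiIiIiIiIiIiIiIiIzMxERESIiIiIiIiIiIiIiIiIiIiIiIiIiIiIiIiIiIjMzMRESIiIiIiIiIiIiIiIiIiIiIiIiIiIiIiIiIiIiMzMzESIiIiIiIiIiIiIiIiIiIiIiIiIiIiIiIiIiIiIzMzMSIiIiIiIiIiIiIiIiIiIiIiIiIiIiIiIiIiIiIjMzMzIiIiIiIiIiIiIiIiIiIiIiIiIiIiIiIiIiIiIiMzMzMiIiIiIiIiIiIiIiIiIiIiIiIiIiIiIiIiIiIiIzMzMzIiIiIiIiIiIiIiIiIiIiIiIiIiIiIiIiIiIiIjMzMzMiIiIiIiIiIiIiIiIiIiIiIiIiIiIiIiIiIiIiMzMzMzIiIiIiIiIiIiIiIiIiIiIiIiIiIiIiIiIiIiIzMzMzMiIiIiIiIiIiIiIiIiIiIiIiIiIiIiIiIiIiIjMzMzMyIiIiIiIiIiIiIiIiIiIiIiIiIiIiIiIiIiIiMzMzMzIiIiIiIiIiIiIiIiIiIiIiIiIiIiIiIiIiIiIzMzMzMyIiIiIiIiIiIiIiIiIiIiIiIiIiIiIiIiIiIjMzMzMzIiIiIiIiIiIiIiIiIiIiIiIiIiIiIiIiIiIi"/>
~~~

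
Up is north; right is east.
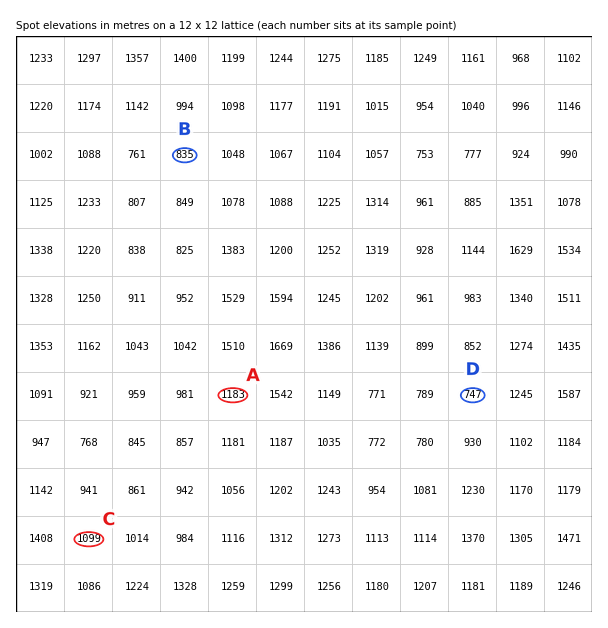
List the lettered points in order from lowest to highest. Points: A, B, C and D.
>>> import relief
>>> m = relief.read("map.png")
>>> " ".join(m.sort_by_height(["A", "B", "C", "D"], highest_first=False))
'D B C A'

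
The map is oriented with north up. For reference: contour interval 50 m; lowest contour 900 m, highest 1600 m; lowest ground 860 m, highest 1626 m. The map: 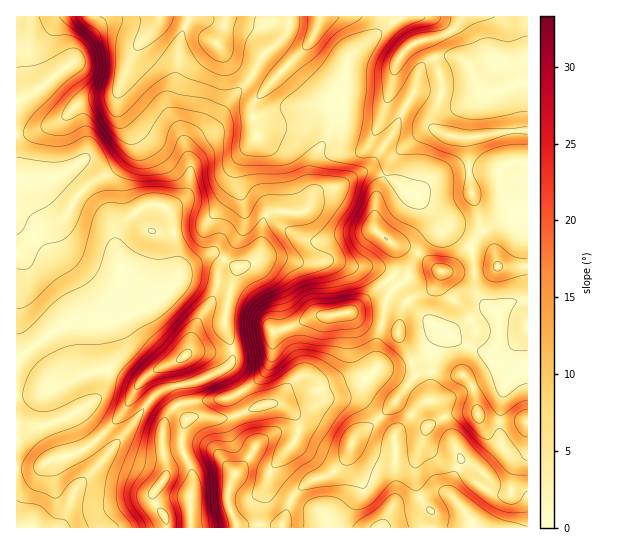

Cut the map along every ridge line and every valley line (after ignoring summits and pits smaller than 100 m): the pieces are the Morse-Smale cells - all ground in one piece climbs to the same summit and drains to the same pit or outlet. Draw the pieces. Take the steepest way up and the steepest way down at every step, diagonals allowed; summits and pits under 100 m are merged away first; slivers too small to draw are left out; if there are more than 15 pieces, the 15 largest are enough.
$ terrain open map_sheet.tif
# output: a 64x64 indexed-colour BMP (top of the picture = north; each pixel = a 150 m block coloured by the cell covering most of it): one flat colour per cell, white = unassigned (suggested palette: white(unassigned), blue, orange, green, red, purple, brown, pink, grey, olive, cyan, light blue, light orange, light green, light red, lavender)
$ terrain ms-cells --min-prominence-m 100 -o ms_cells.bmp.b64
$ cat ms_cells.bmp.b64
<image width="64" height="64" href="data:image/bmp;base64,Qk12CAAAAAAAAHYAAAAoAAAAQAAAAEAAAAABAAQAAAAAAAAIAAATCwAAEwsAABAAAAAAAAAA////ALR3HwAOf/8ALKAsACgn1gC9Z5QAS1aMAMJ34wB/f38AIr28AM++FwDox64AeLv/AIrfmACWmP8A1bDFABEREREREREREREREREREREXd3d3d3d3d3d3d3d4iIiIERERERERERERERERERERERF3d3d3d3d3d3d3d4iIiIgREREREREREREREREREREREXd3d3d3d3d3d3d3iIiIiBERERERERERERERERERERERd3d3d3d3d3d3d3iIiIiIEREREREREREREREREREREREXd3d3d3d3d3d3iIiIiIgRERERERERERERERERERERERF3d3d3d3d3d3eIiIiIiBERERFhEREREREREREREREREREXd3d3d3d3d3iIiIiIEREREWYRERERERERERERERERERF3d3d3d3d3eIiIiIgREREWZmERERERERERERERERERERd3d3d3d3d3iIiIiBERERZmZhEREREREREREREREREREXd3d3d3d3iIiIiIERERZmZmERERERERERERERERERERd3d3d3d3eIiIiIgRERFmZmZhEREREREREREREREREREXd3d3d3eIiIiIiBEREWZmZmYRERERERERERERERERERF3d3d3d4iIiIiIERERZmZmZmERERERERERERERERERERd3dxEXiIiJmZkREREWZmZmZhEREREREREREREREREREXdxERmZmZmZmREREREWZmZmERERERERERERERERERERFxERGZmZmZmZERERERFmZmZhERERERERERERERERERERERGZmZmZmZkRERERERZmZmZhEREREREREREREREREREREZmZmZmZmRERERERFmZmZmZmYRERERERERERERERERERmZmZmZmZERERERERZmZmZmZmYRERERERERERERERERGZmZmZmpkRERERERFmZmZmZmZmYRERERERERERFVVREZmZmZmqqhEREREREWZmZmZmZmZhEREREREREREVVVVRmZmZmaqqERERERERZmZmZmZmZmERERERERERERVVVVWZmZqqqqoRERERERFmZmZmZmZmYRERERERERERFVVVVZmaqqqqqhEREREREWZmZmZmZmYREREREREREREVVVVVWaqqqqqqEREREREWZmZmZmZmZhERERERERERERFVVVVVVaqqqqoRERERERERZmZmZmZmEREREREREREREVVVVVVVVaqqqhERERERERERZmZmZmYRERERERERERERVVVVVVVVVVqqERERERERERERZmZmZmERERERERERERFVVVVVVVVVVVUREREREREREREWZmZmYRERERERERERERVVVVVVVVVVVRERERERERERERFmZmZhERERERERERERFVVVVVVVVVVVEREREREREREREWZmZmERERERERERERFVVVVVVVVVVVURERERERERERERRmZmZhERERERERERFVVVVVVVVVVVVRERERERERERERFERmZERBERVVVVVVVVVVVVVVVVVVVVEREREREREREREUREREREVVVVVVVVVVVVVVVVVVVVVVURERERERERERERRERERERFVVVVVVVVVVVVVVVVVVVVVRERERERERERERFEREREREVVVVVVVVVVVVVVVVVVVVVVERERERERIREREURERERERVVVVVVVVVVVVVVVUzM1VVUREREREREiEREURERERERFVVVVVVVVVVVVVVMzMzM1VREREREREiIhERRERERERERERFVVVVVVVVVVMzMzMzO7EREREREiIiIiIkRERERERERERVVVVVVVVVMzMzMzO7sRERERIiIiIiIiJERERERERERFVVVVVVVVMzMzMzM7uxERERIiIiIiIiIiREREREREREM1VVVVVTMzMzMzMzu7IiERIiIiIiIiIiJEREREREREQzMzVVVTMzMzMzMzu7siIiIiIiIiIiIiIkRERERERERDMzMzUzMzMzMzMzO7uyIiIiIiIiIiIiIiREREREREREMzMzMzMzMzMzMzMzO7IiIiIiIiIiIiIiJEREREREREQzMzMzMzMzMzMzMzMzMiIiIiIiIiIiIiIkREREREREREMzMzMzMzMzMzMzMzMyIiIiIiIiIiIiIiRERERERERERDMzMzMzMzMzMzMzMzIiIiIiIiIiIiIiIiREREREREREMzMzMzMzMzMzMzMzMiIiIiIiIiIiIiIiIkREREREREQzMzMzMzMzMzMzMzMyIiIiIiIiIiIiIiIiJEREREREREMzMzMzMzMzMzMzMzIiIiIiIiIiIiIiIiIkREREREREQzMzMzMzMzMzMzMzMiIiIiIiIiIiIiIiIiJERERERERDMzMzMzMzMzMzMzM8wiIiIiIiIiIiIiIiIiREREREREQzMzMzMzMzMzMzMzzCIiIiIiIiIiIiIiIiIkRERERERDMzMzMzMzMzMzMzPMIiIiIiIiIiIiIiIiIiREREREREMzMzMzMzMzMzMzM8wiIiIiIiIiIiIiIiIiIkREREREQzMzMzMzMzMzMzMzwiIiIiIiIiIiIiIiIiIiJEREREREMzMzMzMzMzMzMzPCIiIiIiIiIiIiIiIiIiIkREREREQzMzMzMzMzMzMzM8IiIiIiIiIiIiIiIiIiIiIkREREREMzMzMzMzMzMzMzzCIiIiIiIiIiIiIiIiIiIiJEREREREMzMzMzMzMzMzPMIiIiIiIiIiIiIiIiIiIiIkRERERERDMzMzMzMzMzM8wiIiIiIiIiIiIiIiIiIiIiREREREREQzMzMzMzMzMz"/>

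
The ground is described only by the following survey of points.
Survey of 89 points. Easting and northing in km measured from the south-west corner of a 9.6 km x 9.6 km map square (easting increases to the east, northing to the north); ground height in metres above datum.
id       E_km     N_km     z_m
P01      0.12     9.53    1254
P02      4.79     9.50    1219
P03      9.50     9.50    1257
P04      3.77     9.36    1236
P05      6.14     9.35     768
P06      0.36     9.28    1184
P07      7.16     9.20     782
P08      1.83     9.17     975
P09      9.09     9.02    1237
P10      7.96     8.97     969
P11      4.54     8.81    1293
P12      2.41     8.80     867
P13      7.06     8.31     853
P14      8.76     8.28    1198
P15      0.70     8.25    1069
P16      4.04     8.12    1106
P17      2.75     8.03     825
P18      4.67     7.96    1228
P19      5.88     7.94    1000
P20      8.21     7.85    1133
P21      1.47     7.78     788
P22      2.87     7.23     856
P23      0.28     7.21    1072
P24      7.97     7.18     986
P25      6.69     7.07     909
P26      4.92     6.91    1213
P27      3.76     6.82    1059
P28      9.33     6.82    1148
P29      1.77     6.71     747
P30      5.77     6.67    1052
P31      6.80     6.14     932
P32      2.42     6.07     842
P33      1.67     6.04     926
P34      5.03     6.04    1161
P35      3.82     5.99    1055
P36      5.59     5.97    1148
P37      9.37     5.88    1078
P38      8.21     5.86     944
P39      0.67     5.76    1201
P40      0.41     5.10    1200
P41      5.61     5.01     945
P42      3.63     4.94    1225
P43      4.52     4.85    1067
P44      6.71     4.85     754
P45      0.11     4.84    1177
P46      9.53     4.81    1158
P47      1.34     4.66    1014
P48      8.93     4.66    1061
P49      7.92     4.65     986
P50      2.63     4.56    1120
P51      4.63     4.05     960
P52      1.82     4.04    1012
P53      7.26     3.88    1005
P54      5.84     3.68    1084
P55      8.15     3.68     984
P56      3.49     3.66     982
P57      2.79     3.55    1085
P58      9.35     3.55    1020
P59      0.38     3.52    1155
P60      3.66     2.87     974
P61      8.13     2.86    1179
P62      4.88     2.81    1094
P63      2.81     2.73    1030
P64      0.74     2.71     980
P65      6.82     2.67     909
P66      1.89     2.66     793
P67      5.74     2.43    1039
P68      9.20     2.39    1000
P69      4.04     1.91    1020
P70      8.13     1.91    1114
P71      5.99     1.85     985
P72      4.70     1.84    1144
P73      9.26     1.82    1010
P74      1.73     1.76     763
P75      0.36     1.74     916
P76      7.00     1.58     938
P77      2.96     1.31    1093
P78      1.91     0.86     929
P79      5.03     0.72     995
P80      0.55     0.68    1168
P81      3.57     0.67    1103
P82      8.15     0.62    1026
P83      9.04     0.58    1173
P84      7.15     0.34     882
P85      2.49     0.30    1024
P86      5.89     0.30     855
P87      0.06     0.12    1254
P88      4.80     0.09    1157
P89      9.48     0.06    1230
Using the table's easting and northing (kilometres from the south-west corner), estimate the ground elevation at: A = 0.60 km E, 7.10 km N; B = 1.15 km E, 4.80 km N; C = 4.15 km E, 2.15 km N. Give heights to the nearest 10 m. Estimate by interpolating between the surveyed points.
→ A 980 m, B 1060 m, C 1000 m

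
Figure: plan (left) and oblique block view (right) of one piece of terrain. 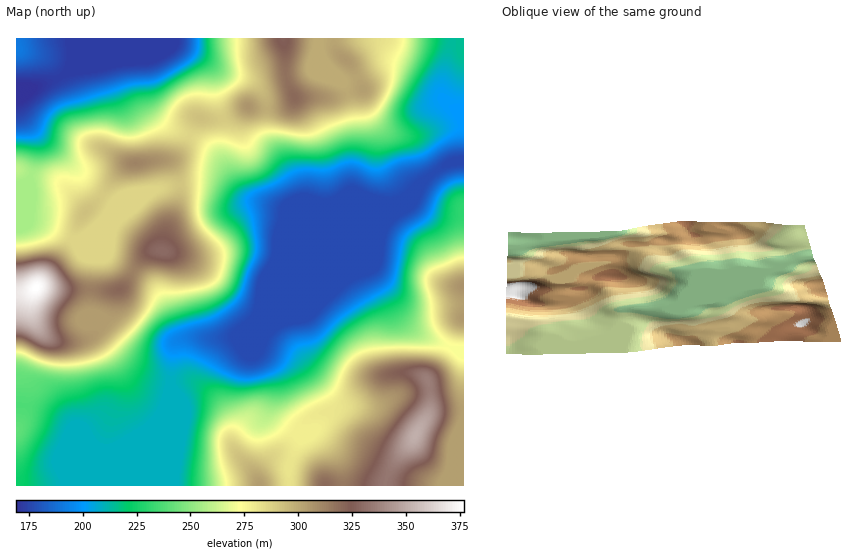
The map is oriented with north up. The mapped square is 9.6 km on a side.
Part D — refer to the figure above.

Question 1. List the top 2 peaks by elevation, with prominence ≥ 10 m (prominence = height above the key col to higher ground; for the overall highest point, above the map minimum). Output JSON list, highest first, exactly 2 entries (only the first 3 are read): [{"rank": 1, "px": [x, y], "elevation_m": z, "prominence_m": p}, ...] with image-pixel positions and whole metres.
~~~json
[{"rank": 1, "px": [36, 287], "elevation_m": 377, "prominence_m": 208}, {"rank": 2, "px": [416, 435], "elevation_m": 352, "prominence_m": 142}]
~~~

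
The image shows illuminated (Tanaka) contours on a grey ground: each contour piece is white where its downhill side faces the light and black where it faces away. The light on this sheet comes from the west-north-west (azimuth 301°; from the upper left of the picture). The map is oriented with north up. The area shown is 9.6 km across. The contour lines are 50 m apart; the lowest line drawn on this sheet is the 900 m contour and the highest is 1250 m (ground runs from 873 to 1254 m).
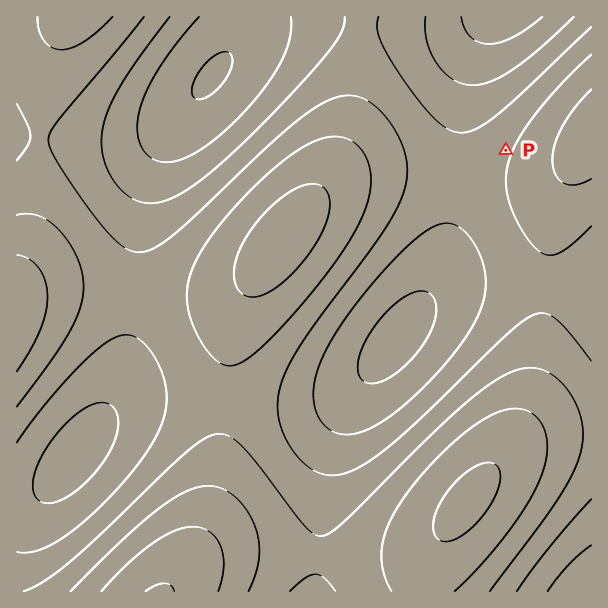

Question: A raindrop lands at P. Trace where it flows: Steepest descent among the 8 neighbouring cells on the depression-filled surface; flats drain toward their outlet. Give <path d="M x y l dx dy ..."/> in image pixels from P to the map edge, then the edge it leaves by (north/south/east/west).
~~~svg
<path d="M506 150l-29-28 0-78 3-6 3-3 2-5 9-12 0-1"/>
exit: north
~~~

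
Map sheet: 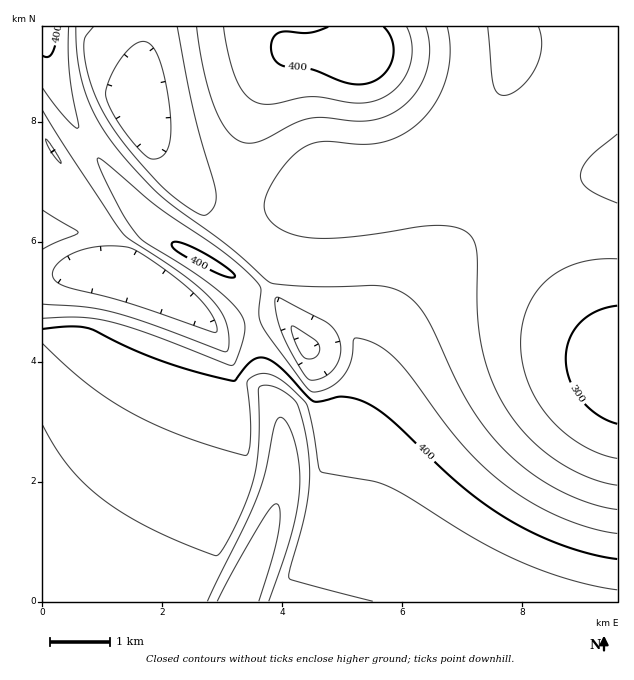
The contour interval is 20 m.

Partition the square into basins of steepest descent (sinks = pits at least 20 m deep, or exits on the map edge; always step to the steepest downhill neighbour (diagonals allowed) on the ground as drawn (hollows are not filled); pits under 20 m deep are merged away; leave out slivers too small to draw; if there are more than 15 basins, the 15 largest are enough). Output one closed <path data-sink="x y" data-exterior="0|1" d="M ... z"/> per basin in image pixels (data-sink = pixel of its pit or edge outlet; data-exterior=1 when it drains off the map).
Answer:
<path data-sink="617 367" data-exterior="1" d="M617 26l-333 1 1 13 9 9-5 3-11 12-14 21-10 23-10 40-7 92-21 27 23 13 14 12 25 0 56 22 18 17 6 14 2 24-10 42-8 63-10 52-20 72 1 4 305-1z"/><path data-sink="152 282" data-exterior="0" d="M43 35l-1 566 196 1 34-79 8-31 4-21 0-29-5-33-5-10-12-12-4-39-14-57-2-8-7-7-48-24-18-12-31-29-18-22-45-65-19-42z"/><path data-sink="143 100" data-exterior="0" d="M283 26l-241 1 6 33 14 37 13 27 23 35 40 52 20 21 21 16 35 18 5-1 18-25 7-92 10-40 10-23 14-21 11-12 5-3-9-9z"/><path data-sink="301 343" data-exterior="0" d="M242 282l0 4 7 20 9 42 4 39 12 12 5 10 5 33 0 29-4 21-8 31-34 78 73 1 28-112 11-79 10-42-2-24-6-14-18-17-56-22-25 0z"/>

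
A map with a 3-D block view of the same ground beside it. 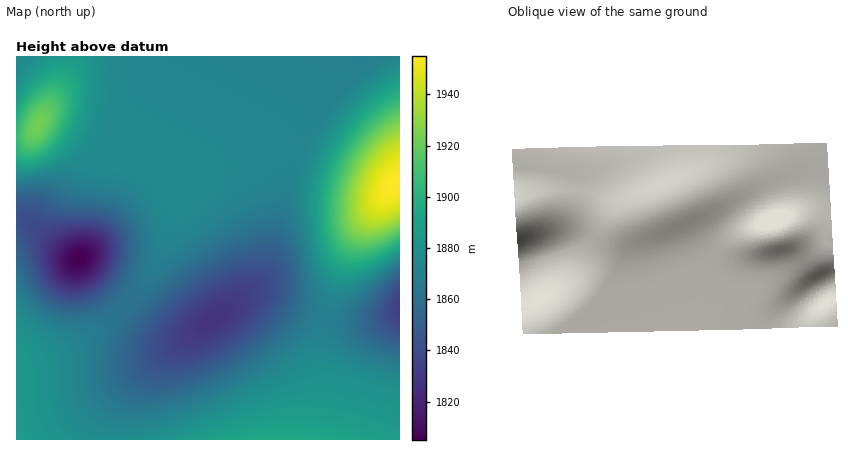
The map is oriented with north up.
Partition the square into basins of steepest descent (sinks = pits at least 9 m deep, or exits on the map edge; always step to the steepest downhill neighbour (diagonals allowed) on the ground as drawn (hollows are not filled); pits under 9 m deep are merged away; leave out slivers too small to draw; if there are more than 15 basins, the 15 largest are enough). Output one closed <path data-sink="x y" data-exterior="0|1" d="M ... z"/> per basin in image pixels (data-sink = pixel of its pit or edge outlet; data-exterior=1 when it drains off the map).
<path data-sink="214 318" data-exterior="0" d="M286 146l-18 2-30 9-60 27 2 4-2 20-13 36-17 32-23 30-21 20-26 18-26 12-36 12 0 72 302-2 5-34 0-24-4-14 0-16 12-54 12-34 11-24 14-22 18-20 6-10-34-11-62-27z"/><path data-sink="80 258" data-exterior="0" d="M400 56l-332 0-5 24-26 48-7 7-14 3 0 230 36-12 26-12 26-18 21-20 23-30 17-32 13-36 2-12-2-12 28-14 50-19 30-5 10 2 92 38 4 0 4-4 4-1z"/><path data-sink="400 308" data-exterior="1" d="M400 181l-7 3-3 8-18 20-14 20-15 30-12 34-12 54 0 16 4 14 0 24-5 36 82 0z"/><path data-sink="16 56" data-exterior="1" d="M66 56l-50 0 0 82 14-3 7-7 26-48 4-16z"/>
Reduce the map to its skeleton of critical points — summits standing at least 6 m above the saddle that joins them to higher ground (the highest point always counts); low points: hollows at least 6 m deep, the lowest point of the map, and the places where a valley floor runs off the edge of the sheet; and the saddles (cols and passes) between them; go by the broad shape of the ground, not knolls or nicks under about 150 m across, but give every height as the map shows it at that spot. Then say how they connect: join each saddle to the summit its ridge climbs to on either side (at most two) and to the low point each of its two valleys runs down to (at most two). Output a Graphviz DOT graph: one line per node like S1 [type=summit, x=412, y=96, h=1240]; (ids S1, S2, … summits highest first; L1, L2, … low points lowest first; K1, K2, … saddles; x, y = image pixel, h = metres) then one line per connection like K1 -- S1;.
graph terrain {
  S1 [type=summit, x=394, y=184, h=1955];
  S2 [type=summit, x=38, y=124, h=1923];
  S3 [type=summit, x=284, y=440, h=1895];
  S4 [type=summit, x=18, y=436, h=1886];
  L1 [type=low, x=80, y=258, h=1805];
  L2 [type=low, x=214, y=318, h=1828];
  L3 [type=low, x=400, y=308, h=1831];
  L4 [type=low, x=18, y=58, h=1876];
  K1 [type=saddle, x=68, y=56, h=1885];
  K2 [type=saddle, x=298, y=150, h=1873];
  K3 [type=saddle, x=326, y=318, h=1869];
  K4 [type=saddle, x=124, y=306, h=1862];
  K1 -- S2;
  K1 -- L1;
  K1 -- L4;
  K2 -- S1;
  K2 -- S2;
  K2 -- L1;
  K2 -- L2;
  K3 -- S1;
  K3 -- S3;
  K3 -- L2;
  K3 -- L3;
  K4 -- S2;
  K4 -- S4;
  K4 -- L1;
  K4 -- L2;
}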